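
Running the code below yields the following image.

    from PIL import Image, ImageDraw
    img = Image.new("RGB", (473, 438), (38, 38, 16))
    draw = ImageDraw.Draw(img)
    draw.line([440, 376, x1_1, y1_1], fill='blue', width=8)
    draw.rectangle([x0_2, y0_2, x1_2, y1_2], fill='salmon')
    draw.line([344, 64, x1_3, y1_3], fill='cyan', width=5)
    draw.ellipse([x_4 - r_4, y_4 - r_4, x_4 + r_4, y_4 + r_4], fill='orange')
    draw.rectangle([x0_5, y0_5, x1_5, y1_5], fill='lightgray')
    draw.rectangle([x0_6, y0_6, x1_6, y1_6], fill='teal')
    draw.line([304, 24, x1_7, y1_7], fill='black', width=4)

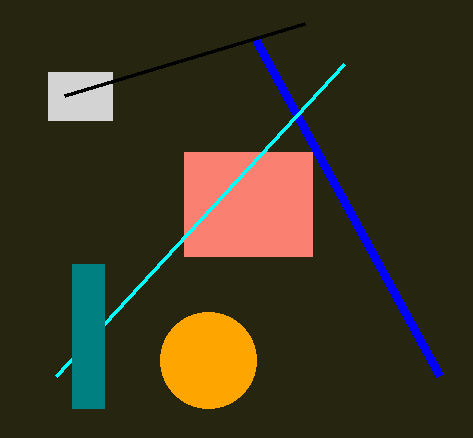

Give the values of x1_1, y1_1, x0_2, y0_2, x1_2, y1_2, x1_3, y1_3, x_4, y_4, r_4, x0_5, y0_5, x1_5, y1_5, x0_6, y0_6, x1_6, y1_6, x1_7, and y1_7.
x1_1 = 256
y1_1 = 40
x0_2 = 184
y0_2 = 152
x1_2 = 312
y1_2 = 256
x1_3 = 56
y1_3 = 376
x_4 = 208
y_4 = 360
r_4 = 48
x0_5 = 48
y0_5 = 72
x1_5 = 112
y1_5 = 120
x0_6 = 72
y0_6 = 264
x1_6 = 104
y1_6 = 408
x1_7 = 64
y1_7 = 96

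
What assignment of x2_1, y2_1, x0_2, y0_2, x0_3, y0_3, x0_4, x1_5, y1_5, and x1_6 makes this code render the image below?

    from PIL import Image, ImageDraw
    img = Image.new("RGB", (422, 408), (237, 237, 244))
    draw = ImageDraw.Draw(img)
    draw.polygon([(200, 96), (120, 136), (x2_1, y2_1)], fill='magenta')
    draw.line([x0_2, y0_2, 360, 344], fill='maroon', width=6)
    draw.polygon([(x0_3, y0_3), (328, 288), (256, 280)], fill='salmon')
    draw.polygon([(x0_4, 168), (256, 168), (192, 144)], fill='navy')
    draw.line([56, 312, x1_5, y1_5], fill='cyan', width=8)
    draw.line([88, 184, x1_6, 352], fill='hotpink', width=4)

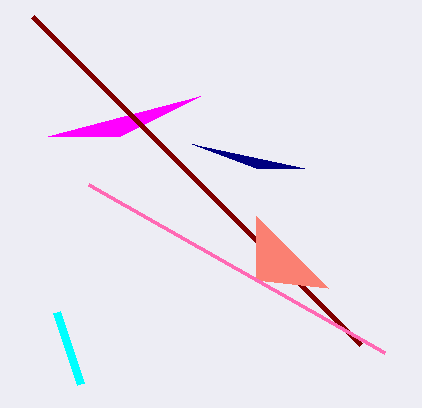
x2_1 = 48
y2_1 = 136
x0_2 = 32
y0_2 = 16
x0_3 = 256
y0_3 = 216
x0_4 = 304
x1_5 = 80
y1_5 = 384
x1_6 = 384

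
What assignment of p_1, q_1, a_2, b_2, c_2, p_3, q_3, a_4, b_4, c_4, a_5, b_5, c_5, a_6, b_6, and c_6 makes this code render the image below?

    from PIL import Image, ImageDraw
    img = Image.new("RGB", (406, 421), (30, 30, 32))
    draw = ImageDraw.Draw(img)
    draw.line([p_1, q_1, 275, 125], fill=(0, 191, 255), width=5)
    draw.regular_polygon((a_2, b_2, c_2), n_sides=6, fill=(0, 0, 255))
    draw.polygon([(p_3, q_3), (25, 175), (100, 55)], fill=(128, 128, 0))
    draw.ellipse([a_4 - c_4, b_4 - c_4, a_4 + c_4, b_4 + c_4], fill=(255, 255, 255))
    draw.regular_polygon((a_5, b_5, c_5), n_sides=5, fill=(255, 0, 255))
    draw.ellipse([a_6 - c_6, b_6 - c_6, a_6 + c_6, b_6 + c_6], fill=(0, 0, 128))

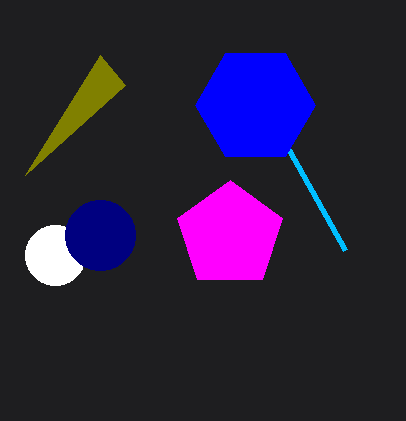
p_1 = 345, q_1 = 250, a_2 = 255, b_2 = 105, c_2 = 60, p_3 = 125, q_3 = 85, a_4 = 55, b_4 = 255, c_4 = 30, a_5 = 230, b_5 = 235, c_5 = 55, a_6 = 100, b_6 = 235, c_6 = 35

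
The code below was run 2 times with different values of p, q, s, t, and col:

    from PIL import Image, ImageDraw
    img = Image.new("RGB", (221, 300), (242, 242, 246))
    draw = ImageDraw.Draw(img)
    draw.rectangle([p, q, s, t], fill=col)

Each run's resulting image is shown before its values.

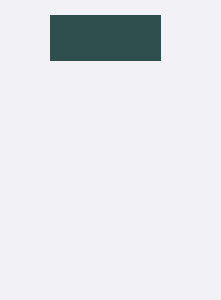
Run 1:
p = 50, q = 15, s = 160, t = 60, col = 'darkslategray'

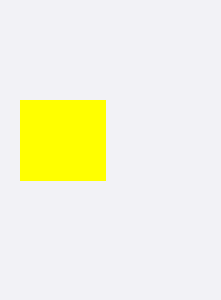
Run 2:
p = 20
q = 100
s = 105
t = 180
col = 'yellow'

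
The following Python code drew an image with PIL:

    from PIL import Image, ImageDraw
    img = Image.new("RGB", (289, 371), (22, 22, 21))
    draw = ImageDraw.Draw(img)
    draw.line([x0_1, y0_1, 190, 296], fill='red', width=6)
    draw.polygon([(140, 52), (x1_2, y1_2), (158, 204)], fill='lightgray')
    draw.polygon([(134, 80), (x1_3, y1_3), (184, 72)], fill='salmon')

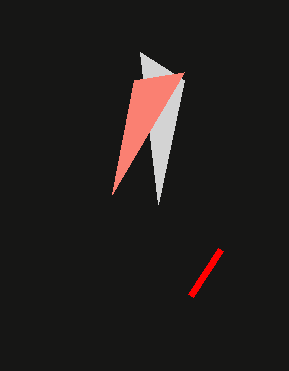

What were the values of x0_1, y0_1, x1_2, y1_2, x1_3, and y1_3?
x0_1 = 220; y0_1 = 250; x1_2 = 184; y1_2 = 80; x1_3 = 112; y1_3 = 194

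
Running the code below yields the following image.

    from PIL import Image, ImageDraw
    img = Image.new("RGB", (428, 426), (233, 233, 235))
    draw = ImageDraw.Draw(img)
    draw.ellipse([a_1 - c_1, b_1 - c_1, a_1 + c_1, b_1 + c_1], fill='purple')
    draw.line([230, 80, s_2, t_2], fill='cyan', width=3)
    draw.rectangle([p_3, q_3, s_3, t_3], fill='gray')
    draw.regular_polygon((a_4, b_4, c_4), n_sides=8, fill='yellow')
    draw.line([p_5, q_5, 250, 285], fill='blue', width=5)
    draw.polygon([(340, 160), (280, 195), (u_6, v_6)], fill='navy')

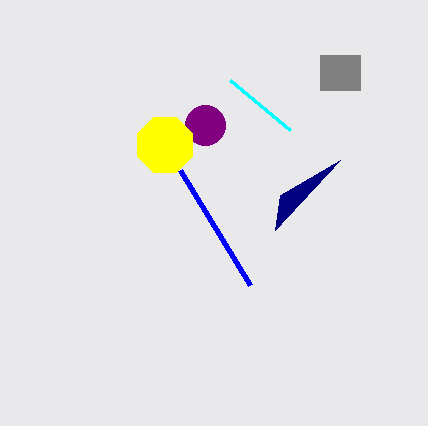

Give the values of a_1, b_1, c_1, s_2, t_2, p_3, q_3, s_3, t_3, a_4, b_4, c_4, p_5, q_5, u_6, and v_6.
a_1 = 205; b_1 = 125; c_1 = 20; s_2 = 290; t_2 = 130; p_3 = 320; q_3 = 55; s_3 = 360; t_3 = 90; a_4 = 165; b_4 = 145; c_4 = 30; p_5 = 180; q_5 = 170; u_6 = 275; v_6 = 230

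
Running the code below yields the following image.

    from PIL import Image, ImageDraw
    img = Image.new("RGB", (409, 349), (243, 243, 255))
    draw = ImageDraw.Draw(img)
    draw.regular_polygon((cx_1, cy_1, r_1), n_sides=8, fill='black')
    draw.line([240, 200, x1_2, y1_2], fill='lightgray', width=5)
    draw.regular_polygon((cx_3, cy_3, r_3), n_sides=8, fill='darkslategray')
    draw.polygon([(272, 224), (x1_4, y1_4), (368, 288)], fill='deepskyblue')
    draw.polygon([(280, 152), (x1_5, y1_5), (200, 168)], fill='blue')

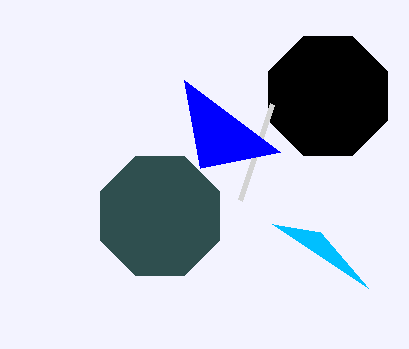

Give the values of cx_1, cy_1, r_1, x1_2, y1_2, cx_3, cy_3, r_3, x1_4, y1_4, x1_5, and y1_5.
cx_1 = 328; cy_1 = 96; r_1 = 64; x1_2 = 272; y1_2 = 104; cx_3 = 160; cy_3 = 216; r_3 = 64; x1_4 = 320; y1_4 = 232; x1_5 = 184; y1_5 = 80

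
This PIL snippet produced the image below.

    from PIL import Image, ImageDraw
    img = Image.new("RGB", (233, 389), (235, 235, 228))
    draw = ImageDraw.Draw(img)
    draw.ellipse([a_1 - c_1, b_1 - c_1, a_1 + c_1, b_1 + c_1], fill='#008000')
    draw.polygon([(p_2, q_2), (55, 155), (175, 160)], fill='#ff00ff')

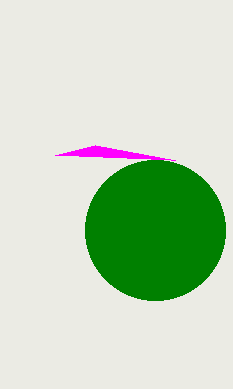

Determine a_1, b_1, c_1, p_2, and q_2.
a_1 = 155; b_1 = 230; c_1 = 70; p_2 = 95; q_2 = 145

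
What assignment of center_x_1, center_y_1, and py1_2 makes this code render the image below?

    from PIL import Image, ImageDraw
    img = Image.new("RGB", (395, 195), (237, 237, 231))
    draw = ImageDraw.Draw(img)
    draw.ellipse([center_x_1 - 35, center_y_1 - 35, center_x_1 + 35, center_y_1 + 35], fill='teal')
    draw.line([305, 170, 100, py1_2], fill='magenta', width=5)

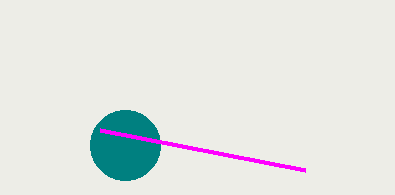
center_x_1 = 125; center_y_1 = 145; py1_2 = 130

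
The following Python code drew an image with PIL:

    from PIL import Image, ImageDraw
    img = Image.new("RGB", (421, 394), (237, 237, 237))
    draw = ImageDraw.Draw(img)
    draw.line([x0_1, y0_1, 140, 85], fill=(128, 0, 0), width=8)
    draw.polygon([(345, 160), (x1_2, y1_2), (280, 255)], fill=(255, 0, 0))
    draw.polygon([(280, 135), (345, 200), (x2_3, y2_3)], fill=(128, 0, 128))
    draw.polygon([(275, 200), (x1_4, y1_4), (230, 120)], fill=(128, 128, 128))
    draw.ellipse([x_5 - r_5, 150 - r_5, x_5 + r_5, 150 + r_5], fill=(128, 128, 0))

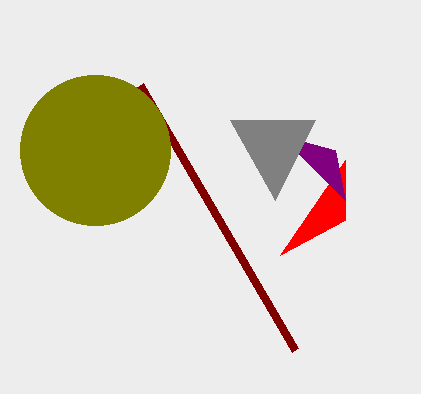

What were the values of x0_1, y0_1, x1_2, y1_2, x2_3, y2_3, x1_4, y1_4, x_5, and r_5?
x0_1 = 295, y0_1 = 350, x1_2 = 345, y1_2 = 220, x2_3 = 335, y2_3 = 150, x1_4 = 315, y1_4 = 120, x_5 = 95, r_5 = 75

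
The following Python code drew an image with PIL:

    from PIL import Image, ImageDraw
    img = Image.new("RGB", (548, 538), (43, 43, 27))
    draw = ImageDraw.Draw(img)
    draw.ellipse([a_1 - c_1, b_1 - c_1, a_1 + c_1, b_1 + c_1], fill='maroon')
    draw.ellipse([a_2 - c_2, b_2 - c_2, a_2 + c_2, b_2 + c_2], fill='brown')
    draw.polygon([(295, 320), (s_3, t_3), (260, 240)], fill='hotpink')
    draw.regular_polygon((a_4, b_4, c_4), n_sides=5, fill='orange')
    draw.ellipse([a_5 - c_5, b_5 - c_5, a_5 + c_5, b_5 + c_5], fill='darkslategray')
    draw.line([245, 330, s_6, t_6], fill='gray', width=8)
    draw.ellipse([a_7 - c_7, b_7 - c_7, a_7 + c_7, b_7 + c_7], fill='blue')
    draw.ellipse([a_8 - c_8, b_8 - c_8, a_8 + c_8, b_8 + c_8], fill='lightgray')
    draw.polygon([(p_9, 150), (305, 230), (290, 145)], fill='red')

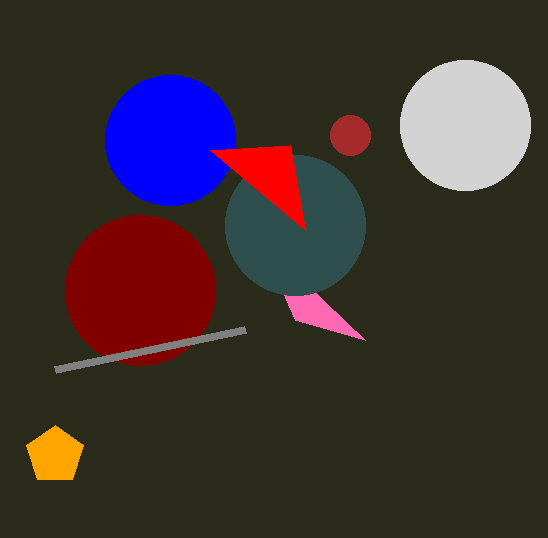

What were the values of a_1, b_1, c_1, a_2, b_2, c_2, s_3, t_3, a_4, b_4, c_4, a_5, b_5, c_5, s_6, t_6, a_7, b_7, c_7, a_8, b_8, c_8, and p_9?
a_1 = 140, b_1 = 290, c_1 = 75, a_2 = 350, b_2 = 135, c_2 = 20, s_3 = 365, t_3 = 340, a_4 = 55, b_4 = 455, c_4 = 30, a_5 = 295, b_5 = 225, c_5 = 70, s_6 = 55, t_6 = 370, a_7 = 170, b_7 = 140, c_7 = 65, a_8 = 465, b_8 = 125, c_8 = 65, p_9 = 210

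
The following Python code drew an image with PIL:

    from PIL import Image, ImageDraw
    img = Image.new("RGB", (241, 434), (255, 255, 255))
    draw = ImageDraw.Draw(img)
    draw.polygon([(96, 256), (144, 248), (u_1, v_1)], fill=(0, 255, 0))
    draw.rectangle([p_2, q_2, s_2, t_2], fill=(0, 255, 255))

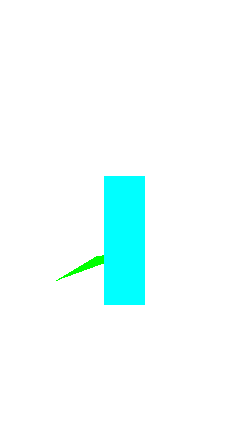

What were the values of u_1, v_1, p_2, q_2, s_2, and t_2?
u_1 = 56
v_1 = 280
p_2 = 104
q_2 = 176
s_2 = 144
t_2 = 304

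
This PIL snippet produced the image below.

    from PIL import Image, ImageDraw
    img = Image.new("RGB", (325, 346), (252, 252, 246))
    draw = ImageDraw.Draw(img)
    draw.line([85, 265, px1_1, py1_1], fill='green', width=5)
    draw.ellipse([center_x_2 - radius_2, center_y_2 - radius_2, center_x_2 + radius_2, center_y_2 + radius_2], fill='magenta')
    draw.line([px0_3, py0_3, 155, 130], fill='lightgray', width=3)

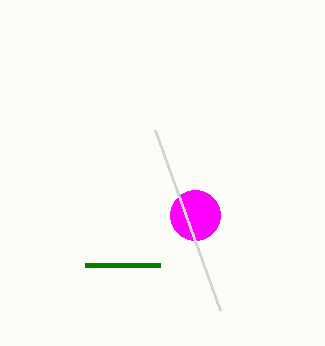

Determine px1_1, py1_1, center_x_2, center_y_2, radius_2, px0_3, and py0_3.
px1_1 = 160
py1_1 = 265
center_x_2 = 195
center_y_2 = 215
radius_2 = 25
px0_3 = 220
py0_3 = 310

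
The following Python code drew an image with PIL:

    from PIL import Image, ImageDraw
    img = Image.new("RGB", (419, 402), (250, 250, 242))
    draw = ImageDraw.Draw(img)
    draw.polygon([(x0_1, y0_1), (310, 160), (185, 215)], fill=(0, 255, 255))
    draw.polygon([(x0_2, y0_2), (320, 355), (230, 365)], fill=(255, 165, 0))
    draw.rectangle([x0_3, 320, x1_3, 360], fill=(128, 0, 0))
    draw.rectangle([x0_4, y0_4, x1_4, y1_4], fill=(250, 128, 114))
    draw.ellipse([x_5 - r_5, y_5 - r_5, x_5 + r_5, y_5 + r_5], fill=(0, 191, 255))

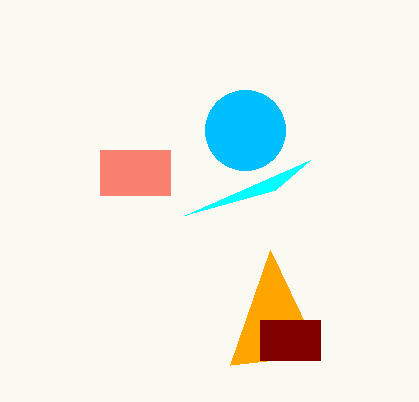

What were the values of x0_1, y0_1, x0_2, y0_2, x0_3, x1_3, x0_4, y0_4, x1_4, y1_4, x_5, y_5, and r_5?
x0_1 = 275
y0_1 = 190
x0_2 = 270
y0_2 = 250
x0_3 = 260
x1_3 = 320
x0_4 = 100
y0_4 = 150
x1_4 = 170
y1_4 = 195
x_5 = 245
y_5 = 130
r_5 = 40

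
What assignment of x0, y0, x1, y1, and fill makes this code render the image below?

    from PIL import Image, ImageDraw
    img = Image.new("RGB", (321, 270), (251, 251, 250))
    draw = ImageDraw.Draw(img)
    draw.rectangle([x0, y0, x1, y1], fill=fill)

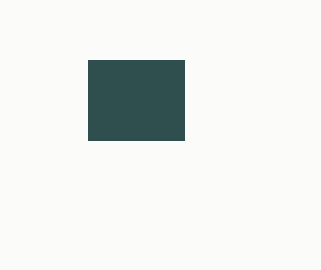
x0 = 88, y0 = 60, x1 = 184, y1 = 140, fill = 'darkslategray'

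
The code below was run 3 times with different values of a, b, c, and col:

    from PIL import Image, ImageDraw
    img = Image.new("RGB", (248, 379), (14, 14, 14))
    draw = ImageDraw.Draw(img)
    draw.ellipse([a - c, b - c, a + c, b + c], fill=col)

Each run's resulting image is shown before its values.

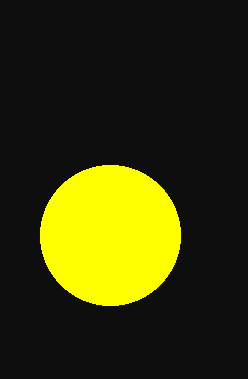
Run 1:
a = 110
b = 235
c = 70
col = 'yellow'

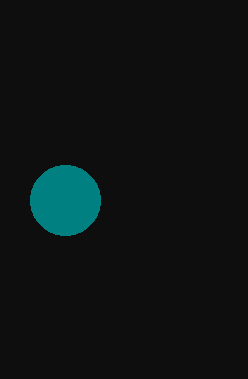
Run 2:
a = 65
b = 200
c = 35
col = 'teal'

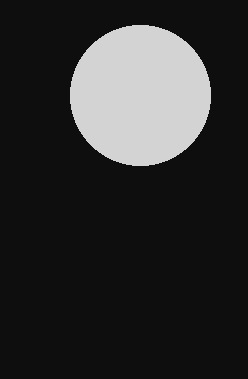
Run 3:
a = 140; b = 95; c = 70; col = 'lightgray'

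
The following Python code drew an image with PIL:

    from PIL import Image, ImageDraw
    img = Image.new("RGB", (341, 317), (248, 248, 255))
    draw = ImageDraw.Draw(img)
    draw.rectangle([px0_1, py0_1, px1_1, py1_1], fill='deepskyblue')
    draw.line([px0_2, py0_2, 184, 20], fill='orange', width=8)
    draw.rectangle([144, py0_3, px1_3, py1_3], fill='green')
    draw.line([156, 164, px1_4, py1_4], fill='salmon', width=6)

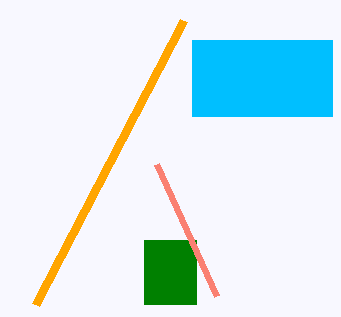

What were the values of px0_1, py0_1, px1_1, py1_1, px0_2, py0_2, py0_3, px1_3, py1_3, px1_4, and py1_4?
px0_1 = 192, py0_1 = 40, px1_1 = 332, py1_1 = 116, px0_2 = 36, py0_2 = 304, py0_3 = 240, px1_3 = 196, py1_3 = 304, px1_4 = 216, py1_4 = 296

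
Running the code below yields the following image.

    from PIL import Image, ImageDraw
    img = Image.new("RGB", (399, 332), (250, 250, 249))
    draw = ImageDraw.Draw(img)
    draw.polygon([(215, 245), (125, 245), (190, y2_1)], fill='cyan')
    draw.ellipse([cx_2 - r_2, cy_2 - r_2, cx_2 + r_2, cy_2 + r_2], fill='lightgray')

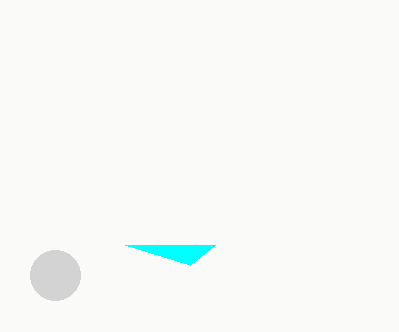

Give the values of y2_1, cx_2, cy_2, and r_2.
y2_1 = 265; cx_2 = 55; cy_2 = 275; r_2 = 25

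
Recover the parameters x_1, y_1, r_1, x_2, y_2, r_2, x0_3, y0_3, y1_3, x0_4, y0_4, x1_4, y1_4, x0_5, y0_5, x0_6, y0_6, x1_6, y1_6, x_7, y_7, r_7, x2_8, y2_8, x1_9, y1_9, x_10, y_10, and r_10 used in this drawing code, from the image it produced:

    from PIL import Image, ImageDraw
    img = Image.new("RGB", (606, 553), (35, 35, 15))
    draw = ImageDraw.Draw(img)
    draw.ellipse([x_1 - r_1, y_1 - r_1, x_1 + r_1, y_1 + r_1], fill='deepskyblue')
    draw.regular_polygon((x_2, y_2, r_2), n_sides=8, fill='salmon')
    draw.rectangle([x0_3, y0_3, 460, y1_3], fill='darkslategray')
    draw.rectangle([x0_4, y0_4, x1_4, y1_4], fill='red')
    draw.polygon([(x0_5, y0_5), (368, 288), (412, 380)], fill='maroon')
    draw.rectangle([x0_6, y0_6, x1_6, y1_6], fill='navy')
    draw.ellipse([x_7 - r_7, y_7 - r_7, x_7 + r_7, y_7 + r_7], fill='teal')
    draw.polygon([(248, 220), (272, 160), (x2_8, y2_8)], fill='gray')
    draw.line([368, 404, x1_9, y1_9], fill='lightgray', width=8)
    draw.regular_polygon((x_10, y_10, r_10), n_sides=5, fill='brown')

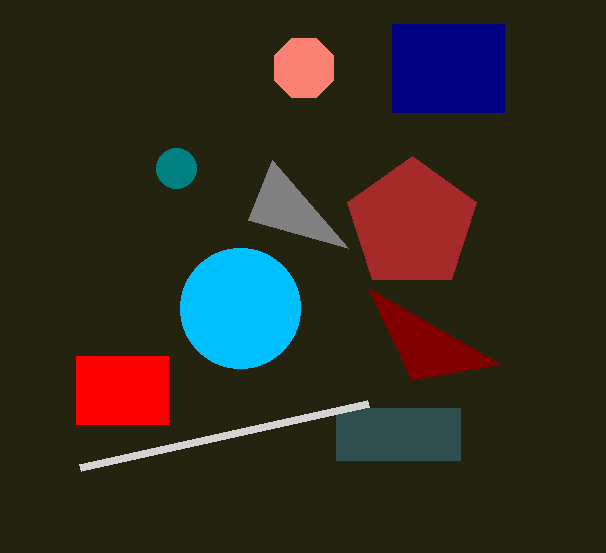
x_1 = 240
y_1 = 308
r_1 = 60
x_2 = 304
y_2 = 68
r_2 = 32
x0_3 = 336
y0_3 = 408
y1_3 = 460
x0_4 = 76
y0_4 = 356
x1_4 = 168
y1_4 = 424
x0_5 = 500
y0_5 = 364
x0_6 = 392
y0_6 = 24
x1_6 = 504
y1_6 = 112
x_7 = 176
y_7 = 168
r_7 = 20
x2_8 = 348
y2_8 = 248
x1_9 = 80
y1_9 = 468
x_10 = 412
y_10 = 224
r_10 = 68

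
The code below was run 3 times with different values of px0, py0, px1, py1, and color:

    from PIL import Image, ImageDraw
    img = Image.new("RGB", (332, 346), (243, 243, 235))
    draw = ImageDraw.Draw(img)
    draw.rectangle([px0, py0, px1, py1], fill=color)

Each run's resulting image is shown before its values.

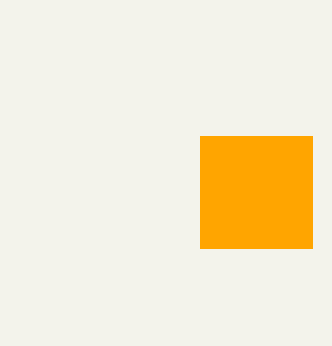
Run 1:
px0 = 200; py0 = 136; px1 = 312; py1 = 248; color = 'orange'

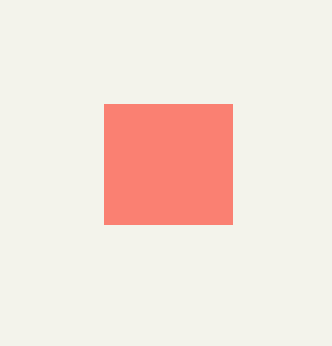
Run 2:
px0 = 104; py0 = 104; px1 = 232; py1 = 224; color = 'salmon'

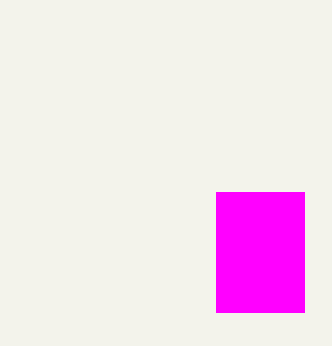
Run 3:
px0 = 216
py0 = 192
px1 = 304
py1 = 312
color = 'magenta'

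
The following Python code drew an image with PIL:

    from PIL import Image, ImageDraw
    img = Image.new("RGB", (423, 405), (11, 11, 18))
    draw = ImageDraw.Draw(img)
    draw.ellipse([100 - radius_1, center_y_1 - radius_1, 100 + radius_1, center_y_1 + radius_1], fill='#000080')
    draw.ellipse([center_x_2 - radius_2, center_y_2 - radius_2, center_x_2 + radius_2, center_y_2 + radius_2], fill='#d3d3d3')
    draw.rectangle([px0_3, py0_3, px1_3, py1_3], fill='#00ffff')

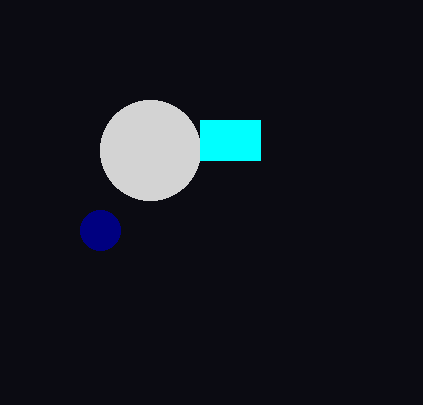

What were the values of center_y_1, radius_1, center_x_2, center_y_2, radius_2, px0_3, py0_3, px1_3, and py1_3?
center_y_1 = 230, radius_1 = 20, center_x_2 = 150, center_y_2 = 150, radius_2 = 50, px0_3 = 200, py0_3 = 120, px1_3 = 260, py1_3 = 160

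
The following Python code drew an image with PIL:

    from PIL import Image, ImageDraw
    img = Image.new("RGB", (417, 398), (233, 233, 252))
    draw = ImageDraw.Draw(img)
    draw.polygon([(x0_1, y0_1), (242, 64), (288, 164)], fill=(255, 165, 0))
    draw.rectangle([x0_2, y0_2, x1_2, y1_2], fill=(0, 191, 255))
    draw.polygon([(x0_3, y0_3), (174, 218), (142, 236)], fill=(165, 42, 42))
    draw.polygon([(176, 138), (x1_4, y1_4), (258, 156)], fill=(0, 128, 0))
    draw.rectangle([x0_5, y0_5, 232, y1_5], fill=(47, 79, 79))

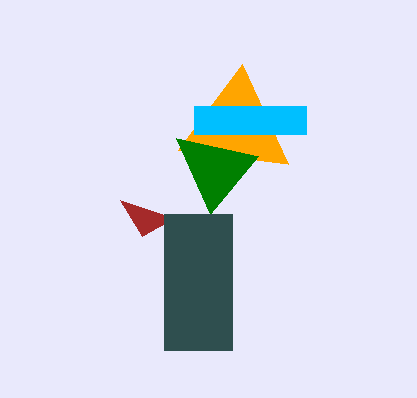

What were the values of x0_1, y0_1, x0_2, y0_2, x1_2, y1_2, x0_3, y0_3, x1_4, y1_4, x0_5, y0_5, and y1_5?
x0_1 = 178, y0_1 = 150, x0_2 = 194, y0_2 = 106, x1_2 = 306, y1_2 = 134, x0_3 = 120, y0_3 = 200, x1_4 = 210, y1_4 = 214, x0_5 = 164, y0_5 = 214, y1_5 = 350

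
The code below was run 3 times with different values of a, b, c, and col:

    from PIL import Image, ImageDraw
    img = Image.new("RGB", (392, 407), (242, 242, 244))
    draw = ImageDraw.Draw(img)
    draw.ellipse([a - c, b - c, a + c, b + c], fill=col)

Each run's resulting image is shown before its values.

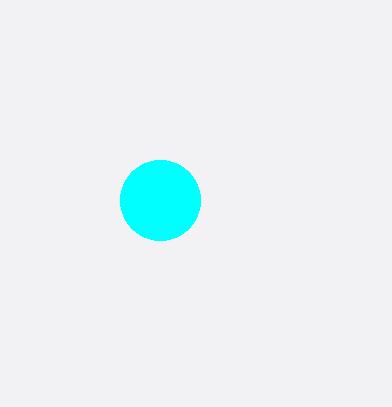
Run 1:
a = 160
b = 200
c = 40
col = 'cyan'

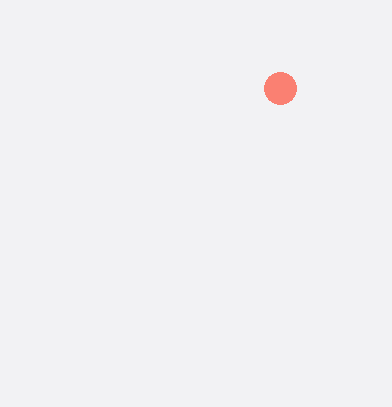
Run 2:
a = 280
b = 88
c = 16
col = 'salmon'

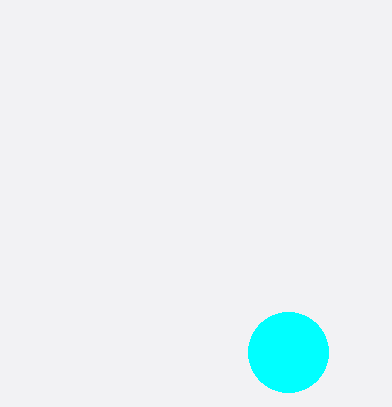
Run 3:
a = 288; b = 352; c = 40; col = 'cyan'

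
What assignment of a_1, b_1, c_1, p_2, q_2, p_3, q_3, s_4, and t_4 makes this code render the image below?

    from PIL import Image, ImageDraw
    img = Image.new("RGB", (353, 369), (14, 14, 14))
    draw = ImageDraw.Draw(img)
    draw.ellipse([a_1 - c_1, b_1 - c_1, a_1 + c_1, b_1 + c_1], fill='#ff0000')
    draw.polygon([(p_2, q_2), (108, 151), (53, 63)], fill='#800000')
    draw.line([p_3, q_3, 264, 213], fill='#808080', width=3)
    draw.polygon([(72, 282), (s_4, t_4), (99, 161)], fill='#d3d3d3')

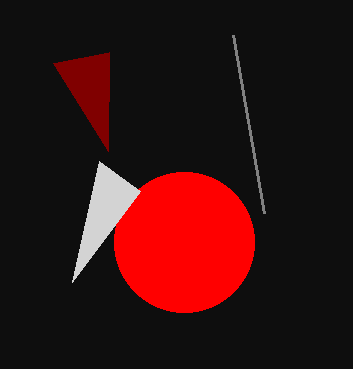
a_1 = 184
b_1 = 242
c_1 = 70
p_2 = 109
q_2 = 52
p_3 = 233
q_3 = 35
s_4 = 140
t_4 = 191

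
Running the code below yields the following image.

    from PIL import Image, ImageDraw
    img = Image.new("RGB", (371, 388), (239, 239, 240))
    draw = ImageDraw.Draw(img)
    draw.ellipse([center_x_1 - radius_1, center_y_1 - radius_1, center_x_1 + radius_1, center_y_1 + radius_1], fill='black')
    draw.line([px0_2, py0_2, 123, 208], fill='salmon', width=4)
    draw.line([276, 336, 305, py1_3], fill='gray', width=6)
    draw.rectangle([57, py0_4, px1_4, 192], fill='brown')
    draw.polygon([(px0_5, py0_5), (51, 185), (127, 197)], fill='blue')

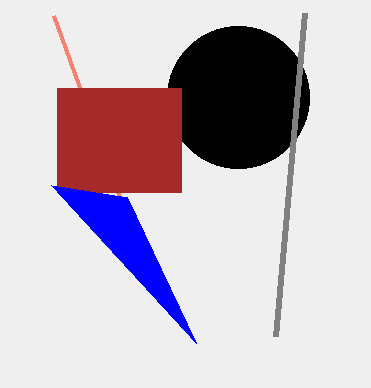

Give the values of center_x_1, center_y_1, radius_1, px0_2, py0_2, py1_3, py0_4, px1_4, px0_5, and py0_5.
center_x_1 = 238, center_y_1 = 97, radius_1 = 71, px0_2 = 53, py0_2 = 15, py1_3 = 13, py0_4 = 88, px1_4 = 181, px0_5 = 196, py0_5 = 343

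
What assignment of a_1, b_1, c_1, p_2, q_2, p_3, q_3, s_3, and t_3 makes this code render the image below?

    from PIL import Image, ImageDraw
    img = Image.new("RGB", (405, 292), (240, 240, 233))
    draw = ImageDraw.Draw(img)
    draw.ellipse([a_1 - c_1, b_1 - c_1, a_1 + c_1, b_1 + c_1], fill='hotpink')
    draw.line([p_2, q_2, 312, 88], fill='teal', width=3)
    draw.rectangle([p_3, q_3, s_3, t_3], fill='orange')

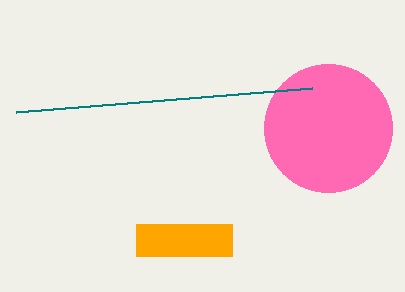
a_1 = 328
b_1 = 128
c_1 = 64
p_2 = 16
q_2 = 112
p_3 = 136
q_3 = 224
s_3 = 232
t_3 = 256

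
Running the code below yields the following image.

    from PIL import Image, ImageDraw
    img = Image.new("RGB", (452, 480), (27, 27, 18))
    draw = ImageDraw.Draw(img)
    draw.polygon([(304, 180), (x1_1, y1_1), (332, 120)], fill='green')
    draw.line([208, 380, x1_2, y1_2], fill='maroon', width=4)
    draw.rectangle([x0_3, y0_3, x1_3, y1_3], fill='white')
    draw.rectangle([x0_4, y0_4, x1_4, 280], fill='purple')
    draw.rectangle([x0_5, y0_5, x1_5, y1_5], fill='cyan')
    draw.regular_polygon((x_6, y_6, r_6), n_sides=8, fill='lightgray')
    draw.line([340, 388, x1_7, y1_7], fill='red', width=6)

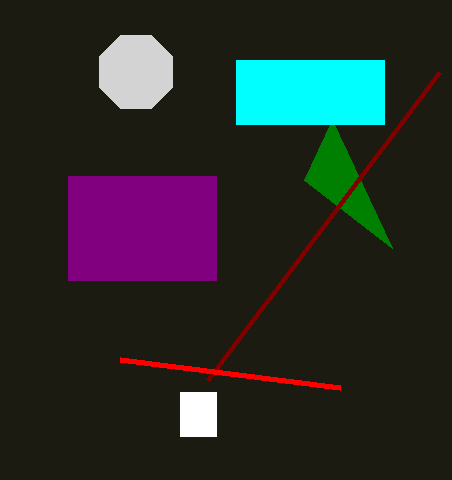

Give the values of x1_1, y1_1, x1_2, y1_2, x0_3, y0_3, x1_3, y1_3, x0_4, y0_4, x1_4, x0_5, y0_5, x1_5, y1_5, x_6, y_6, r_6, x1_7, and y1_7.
x1_1 = 392
y1_1 = 248
x1_2 = 440
y1_2 = 72
x0_3 = 180
y0_3 = 392
x1_3 = 216
y1_3 = 436
x0_4 = 68
y0_4 = 176
x1_4 = 216
x0_5 = 236
y0_5 = 60
x1_5 = 384
y1_5 = 124
x_6 = 136
y_6 = 72
r_6 = 40
x1_7 = 120
y1_7 = 360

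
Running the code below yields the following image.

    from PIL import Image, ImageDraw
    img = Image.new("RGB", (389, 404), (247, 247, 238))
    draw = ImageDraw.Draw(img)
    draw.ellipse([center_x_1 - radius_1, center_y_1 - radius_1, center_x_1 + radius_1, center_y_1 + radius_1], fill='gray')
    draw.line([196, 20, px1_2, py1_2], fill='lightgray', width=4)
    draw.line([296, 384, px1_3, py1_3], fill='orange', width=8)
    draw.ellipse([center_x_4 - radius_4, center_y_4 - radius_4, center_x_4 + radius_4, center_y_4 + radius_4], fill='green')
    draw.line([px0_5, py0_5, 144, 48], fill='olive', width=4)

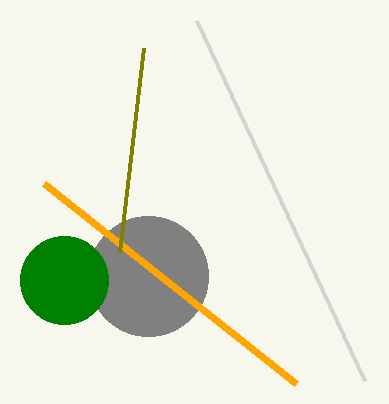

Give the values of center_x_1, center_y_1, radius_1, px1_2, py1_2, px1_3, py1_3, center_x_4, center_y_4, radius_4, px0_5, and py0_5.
center_x_1 = 148; center_y_1 = 276; radius_1 = 60; px1_2 = 364; py1_2 = 380; px1_3 = 44; py1_3 = 184; center_x_4 = 64; center_y_4 = 280; radius_4 = 44; px0_5 = 120; py0_5 = 252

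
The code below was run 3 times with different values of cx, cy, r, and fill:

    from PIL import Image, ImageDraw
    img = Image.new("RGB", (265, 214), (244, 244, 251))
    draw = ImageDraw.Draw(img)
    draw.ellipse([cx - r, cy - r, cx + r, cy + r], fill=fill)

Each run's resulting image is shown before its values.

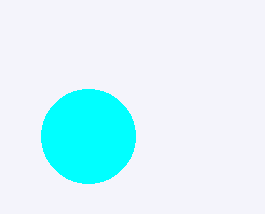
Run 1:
cx = 88
cy = 136
r = 47
fill = 'cyan'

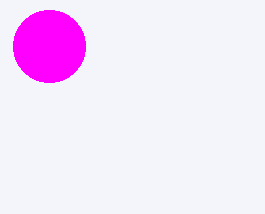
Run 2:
cx = 49, cy = 46, r = 36, fill = 'magenta'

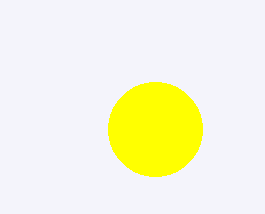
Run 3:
cx = 155, cy = 129, r = 47, fill = 'yellow'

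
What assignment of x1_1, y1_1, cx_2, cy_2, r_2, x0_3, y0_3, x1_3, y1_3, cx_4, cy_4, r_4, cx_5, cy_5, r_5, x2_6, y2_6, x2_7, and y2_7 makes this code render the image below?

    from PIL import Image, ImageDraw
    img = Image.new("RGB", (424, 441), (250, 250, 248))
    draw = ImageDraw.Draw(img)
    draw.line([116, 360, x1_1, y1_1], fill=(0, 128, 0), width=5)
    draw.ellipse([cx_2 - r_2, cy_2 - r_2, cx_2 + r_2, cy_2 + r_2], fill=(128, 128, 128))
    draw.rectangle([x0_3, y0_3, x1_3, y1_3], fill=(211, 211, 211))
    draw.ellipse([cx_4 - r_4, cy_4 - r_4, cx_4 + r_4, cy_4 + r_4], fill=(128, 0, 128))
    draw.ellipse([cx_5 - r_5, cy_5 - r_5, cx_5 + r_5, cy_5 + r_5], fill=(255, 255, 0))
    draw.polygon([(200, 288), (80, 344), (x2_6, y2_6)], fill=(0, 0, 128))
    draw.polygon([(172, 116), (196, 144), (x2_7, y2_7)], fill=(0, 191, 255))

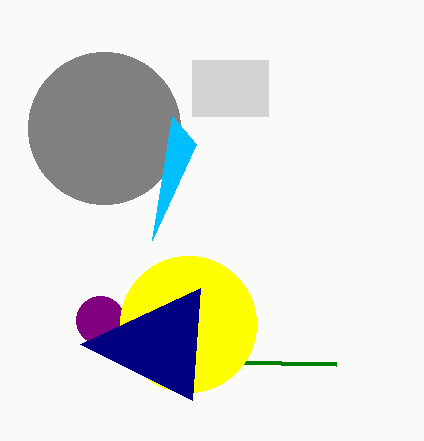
x1_1 = 336; y1_1 = 364; cx_2 = 104; cy_2 = 128; r_2 = 76; x0_3 = 192; y0_3 = 60; x1_3 = 268; y1_3 = 116; cx_4 = 100; cy_4 = 320; r_4 = 24; cx_5 = 188; cy_5 = 324; r_5 = 68; x2_6 = 192; y2_6 = 400; x2_7 = 152; y2_7 = 240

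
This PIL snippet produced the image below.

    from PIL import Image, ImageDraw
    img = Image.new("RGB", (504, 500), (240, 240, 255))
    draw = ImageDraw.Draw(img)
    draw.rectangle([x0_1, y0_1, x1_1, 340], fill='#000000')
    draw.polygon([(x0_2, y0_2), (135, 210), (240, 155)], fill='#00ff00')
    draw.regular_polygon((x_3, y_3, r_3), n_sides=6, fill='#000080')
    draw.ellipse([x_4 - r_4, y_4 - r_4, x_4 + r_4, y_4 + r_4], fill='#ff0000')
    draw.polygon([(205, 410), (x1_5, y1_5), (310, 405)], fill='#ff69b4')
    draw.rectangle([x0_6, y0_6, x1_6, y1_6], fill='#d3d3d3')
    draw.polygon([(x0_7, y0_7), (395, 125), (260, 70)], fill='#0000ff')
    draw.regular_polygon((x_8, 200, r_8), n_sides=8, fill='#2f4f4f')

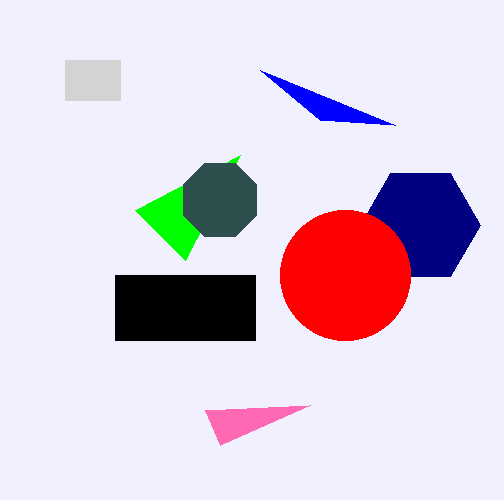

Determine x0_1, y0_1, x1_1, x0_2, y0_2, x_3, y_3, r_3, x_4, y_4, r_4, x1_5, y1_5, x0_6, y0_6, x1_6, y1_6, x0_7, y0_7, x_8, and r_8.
x0_1 = 115; y0_1 = 275; x1_1 = 255; x0_2 = 185; y0_2 = 260; x_3 = 420; y_3 = 225; r_3 = 60; x_4 = 345; y_4 = 275; r_4 = 65; x1_5 = 220; y1_5 = 445; x0_6 = 65; y0_6 = 60; x1_6 = 120; y1_6 = 100; x0_7 = 320; y0_7 = 120; x_8 = 220; r_8 = 40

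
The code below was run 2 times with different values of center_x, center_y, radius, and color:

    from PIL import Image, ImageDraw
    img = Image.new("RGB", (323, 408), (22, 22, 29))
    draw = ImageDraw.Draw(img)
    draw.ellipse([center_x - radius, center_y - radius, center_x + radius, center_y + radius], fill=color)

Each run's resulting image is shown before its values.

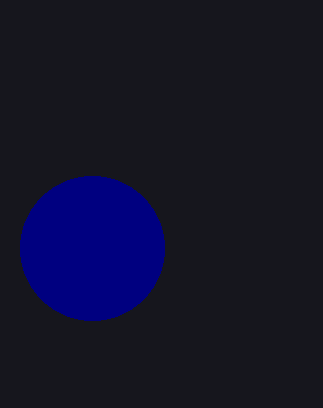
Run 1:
center_x = 92; center_y = 248; radius = 72; color = 'navy'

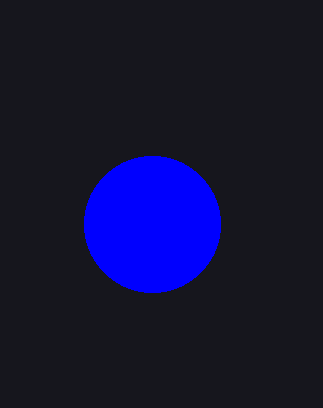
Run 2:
center_x = 152, center_y = 224, radius = 68, color = 'blue'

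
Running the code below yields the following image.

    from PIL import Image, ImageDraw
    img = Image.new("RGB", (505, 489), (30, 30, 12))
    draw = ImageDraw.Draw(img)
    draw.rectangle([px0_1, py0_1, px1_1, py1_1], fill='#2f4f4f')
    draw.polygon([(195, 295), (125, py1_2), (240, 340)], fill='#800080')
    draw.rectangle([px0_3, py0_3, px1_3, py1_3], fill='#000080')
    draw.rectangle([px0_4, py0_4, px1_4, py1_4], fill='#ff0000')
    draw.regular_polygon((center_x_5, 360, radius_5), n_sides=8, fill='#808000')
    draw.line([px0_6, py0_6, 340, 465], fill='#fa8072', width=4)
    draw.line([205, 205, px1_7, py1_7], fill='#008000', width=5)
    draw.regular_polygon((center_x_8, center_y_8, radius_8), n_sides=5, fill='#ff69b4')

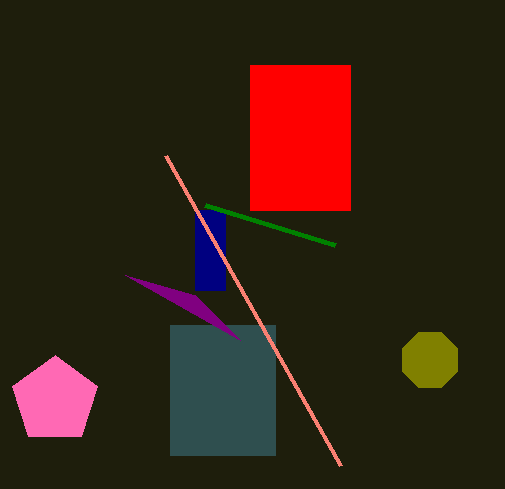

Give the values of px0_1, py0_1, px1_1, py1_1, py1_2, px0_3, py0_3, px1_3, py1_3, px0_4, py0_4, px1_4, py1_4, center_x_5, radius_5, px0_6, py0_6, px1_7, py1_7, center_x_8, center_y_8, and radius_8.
px0_1 = 170, py0_1 = 325, px1_1 = 275, py1_1 = 455, py1_2 = 275, px0_3 = 195, py0_3 = 210, px1_3 = 225, py1_3 = 290, px0_4 = 250, py0_4 = 65, px1_4 = 350, py1_4 = 210, center_x_5 = 430, radius_5 = 30, px0_6 = 165, py0_6 = 155, px1_7 = 335, py1_7 = 245, center_x_8 = 55, center_y_8 = 400, radius_8 = 45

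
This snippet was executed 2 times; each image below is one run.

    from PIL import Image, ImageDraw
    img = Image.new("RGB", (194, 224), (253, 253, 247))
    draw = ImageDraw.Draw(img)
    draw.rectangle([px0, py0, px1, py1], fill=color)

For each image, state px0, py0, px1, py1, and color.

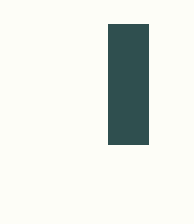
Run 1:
px0 = 108
py0 = 24
px1 = 148
py1 = 144
color = 'darkslategray'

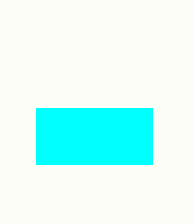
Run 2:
px0 = 36; py0 = 108; px1 = 152; py1 = 164; color = 'cyan'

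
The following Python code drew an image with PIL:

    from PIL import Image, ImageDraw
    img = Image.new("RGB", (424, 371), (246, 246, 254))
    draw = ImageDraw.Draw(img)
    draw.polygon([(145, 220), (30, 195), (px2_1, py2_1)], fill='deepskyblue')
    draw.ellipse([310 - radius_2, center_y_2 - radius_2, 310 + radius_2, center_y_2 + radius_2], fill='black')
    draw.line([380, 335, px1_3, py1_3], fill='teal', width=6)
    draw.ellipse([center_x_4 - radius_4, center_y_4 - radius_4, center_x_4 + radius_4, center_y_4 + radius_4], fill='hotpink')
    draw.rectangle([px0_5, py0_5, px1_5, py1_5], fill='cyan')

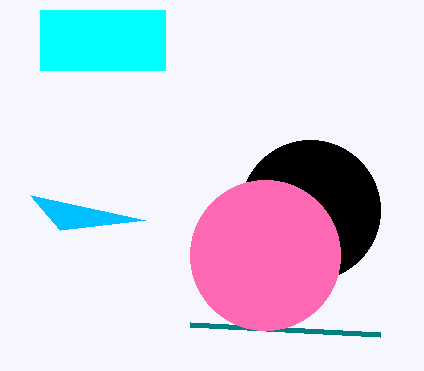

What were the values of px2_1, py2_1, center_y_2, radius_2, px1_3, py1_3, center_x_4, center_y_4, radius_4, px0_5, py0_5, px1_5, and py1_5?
px2_1 = 60
py2_1 = 230
center_y_2 = 210
radius_2 = 70
px1_3 = 190
py1_3 = 325
center_x_4 = 265
center_y_4 = 255
radius_4 = 75
px0_5 = 40
py0_5 = 10
px1_5 = 165
py1_5 = 70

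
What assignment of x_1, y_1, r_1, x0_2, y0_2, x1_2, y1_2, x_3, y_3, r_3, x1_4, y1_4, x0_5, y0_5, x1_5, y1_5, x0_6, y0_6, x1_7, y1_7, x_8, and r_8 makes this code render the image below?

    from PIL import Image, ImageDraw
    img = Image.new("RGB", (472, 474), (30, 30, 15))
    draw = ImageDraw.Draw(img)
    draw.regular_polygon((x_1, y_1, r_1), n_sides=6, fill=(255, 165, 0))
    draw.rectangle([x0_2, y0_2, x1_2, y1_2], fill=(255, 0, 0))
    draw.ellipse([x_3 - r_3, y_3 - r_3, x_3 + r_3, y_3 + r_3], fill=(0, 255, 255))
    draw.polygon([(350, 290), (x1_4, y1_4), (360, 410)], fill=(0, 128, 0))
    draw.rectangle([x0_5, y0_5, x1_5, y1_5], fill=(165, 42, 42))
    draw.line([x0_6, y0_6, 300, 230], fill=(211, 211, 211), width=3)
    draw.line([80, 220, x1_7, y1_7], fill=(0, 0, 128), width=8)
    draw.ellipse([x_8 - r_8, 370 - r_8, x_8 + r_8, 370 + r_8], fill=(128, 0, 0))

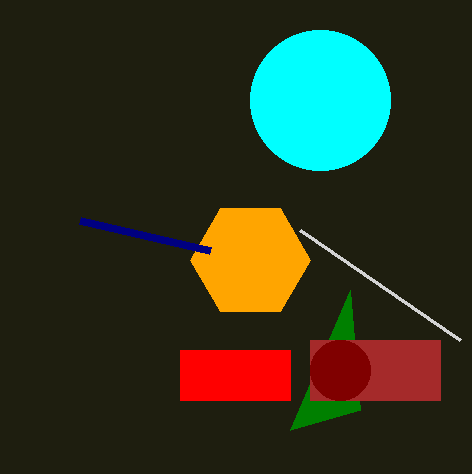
x_1 = 250, y_1 = 260, r_1 = 60, x0_2 = 180, y0_2 = 350, x1_2 = 290, y1_2 = 400, x_3 = 320, y_3 = 100, r_3 = 70, x1_4 = 290, y1_4 = 430, x0_5 = 310, y0_5 = 340, x1_5 = 440, y1_5 = 400, x0_6 = 460, y0_6 = 340, x1_7 = 210, y1_7 = 250, x_8 = 340, r_8 = 30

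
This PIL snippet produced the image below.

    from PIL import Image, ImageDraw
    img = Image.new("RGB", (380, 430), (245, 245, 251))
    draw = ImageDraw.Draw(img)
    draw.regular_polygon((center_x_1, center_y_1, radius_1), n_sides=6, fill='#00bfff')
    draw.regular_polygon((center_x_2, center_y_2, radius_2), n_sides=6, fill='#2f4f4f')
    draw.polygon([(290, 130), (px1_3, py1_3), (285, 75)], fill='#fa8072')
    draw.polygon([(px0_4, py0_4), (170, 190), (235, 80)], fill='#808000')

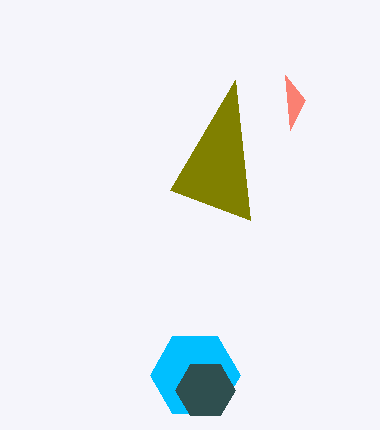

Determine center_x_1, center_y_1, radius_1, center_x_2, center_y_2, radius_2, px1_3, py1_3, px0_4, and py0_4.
center_x_1 = 195, center_y_1 = 375, radius_1 = 45, center_x_2 = 205, center_y_2 = 390, radius_2 = 30, px1_3 = 305, py1_3 = 100, px0_4 = 250, py0_4 = 220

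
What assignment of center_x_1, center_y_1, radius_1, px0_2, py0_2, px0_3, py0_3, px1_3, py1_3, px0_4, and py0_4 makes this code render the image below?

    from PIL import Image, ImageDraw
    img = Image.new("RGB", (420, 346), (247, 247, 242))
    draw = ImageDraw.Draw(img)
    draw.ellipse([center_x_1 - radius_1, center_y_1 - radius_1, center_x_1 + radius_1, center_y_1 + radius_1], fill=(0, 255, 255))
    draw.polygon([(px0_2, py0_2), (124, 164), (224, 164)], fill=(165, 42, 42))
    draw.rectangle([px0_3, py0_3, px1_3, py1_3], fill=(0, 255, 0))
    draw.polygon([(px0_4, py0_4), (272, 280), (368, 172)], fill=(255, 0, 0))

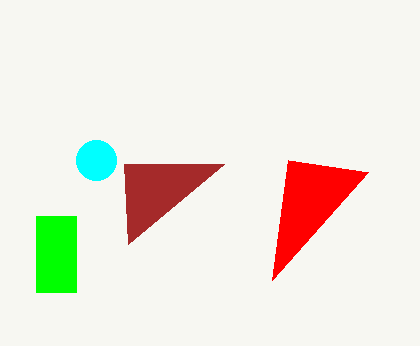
center_x_1 = 96
center_y_1 = 160
radius_1 = 20
px0_2 = 128
py0_2 = 244
px0_3 = 36
py0_3 = 216
px1_3 = 76
py1_3 = 292
px0_4 = 288
py0_4 = 160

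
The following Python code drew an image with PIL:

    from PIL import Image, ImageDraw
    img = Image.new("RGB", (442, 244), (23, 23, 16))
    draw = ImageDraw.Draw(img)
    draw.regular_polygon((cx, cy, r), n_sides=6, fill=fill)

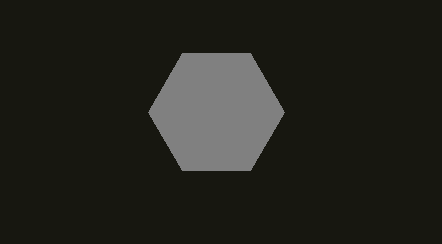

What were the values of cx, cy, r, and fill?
cx = 216; cy = 112; r = 68; fill = 'gray'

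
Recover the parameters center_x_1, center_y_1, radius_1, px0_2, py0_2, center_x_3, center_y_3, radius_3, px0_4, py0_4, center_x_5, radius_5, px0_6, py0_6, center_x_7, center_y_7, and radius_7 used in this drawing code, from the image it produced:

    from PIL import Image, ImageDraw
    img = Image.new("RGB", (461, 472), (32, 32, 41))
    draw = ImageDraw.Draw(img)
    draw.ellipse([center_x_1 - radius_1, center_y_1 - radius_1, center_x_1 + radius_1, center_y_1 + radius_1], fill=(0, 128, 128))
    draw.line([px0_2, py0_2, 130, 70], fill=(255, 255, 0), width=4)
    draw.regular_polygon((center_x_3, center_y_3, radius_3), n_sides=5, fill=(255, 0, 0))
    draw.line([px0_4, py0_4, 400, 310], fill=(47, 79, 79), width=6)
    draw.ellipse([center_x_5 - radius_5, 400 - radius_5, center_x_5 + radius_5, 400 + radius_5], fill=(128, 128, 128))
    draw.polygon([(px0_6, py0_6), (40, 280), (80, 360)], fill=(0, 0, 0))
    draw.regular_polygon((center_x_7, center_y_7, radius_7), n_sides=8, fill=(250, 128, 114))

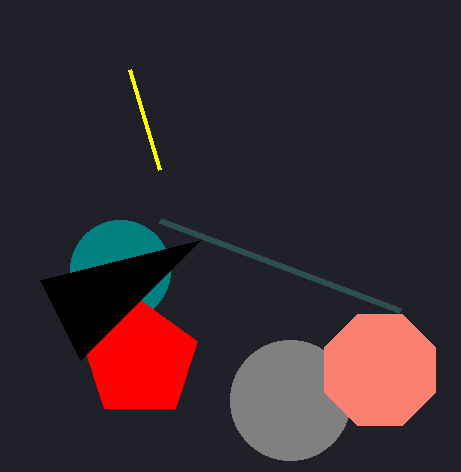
center_x_1 = 120; center_y_1 = 270; radius_1 = 50; px0_2 = 160; py0_2 = 170; center_x_3 = 140; center_y_3 = 360; radius_3 = 60; px0_4 = 160; py0_4 = 220; center_x_5 = 290; radius_5 = 60; px0_6 = 200; py0_6 = 240; center_x_7 = 380; center_y_7 = 370; radius_7 = 60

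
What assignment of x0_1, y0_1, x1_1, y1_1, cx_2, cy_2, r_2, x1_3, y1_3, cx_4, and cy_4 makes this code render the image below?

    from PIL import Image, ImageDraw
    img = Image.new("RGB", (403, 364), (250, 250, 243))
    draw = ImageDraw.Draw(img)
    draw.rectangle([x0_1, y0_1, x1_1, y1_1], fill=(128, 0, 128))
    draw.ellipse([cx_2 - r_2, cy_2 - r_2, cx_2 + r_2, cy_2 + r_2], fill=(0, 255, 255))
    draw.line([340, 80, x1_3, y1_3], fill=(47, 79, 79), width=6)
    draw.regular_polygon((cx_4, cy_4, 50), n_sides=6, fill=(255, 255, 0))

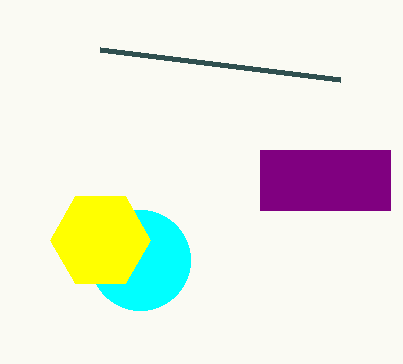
x0_1 = 260
y0_1 = 150
x1_1 = 390
y1_1 = 210
cx_2 = 140
cy_2 = 260
r_2 = 50
x1_3 = 100
y1_3 = 50
cx_4 = 100
cy_4 = 240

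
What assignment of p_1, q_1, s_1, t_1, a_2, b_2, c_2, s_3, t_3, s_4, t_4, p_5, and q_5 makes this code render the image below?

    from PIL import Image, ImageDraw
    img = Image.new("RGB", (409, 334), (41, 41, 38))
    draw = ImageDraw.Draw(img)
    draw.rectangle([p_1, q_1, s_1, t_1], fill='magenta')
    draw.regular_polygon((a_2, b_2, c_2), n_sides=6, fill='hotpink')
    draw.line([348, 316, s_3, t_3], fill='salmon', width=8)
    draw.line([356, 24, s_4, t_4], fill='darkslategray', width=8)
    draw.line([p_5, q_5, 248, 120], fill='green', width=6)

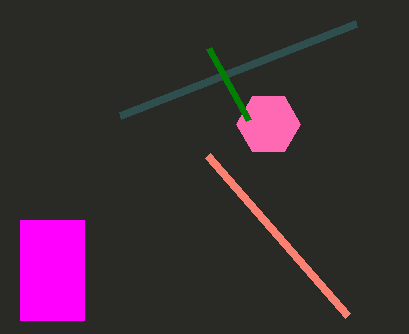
p_1 = 20; q_1 = 220; s_1 = 84; t_1 = 320; a_2 = 268; b_2 = 124; c_2 = 32; s_3 = 208; t_3 = 156; s_4 = 120; t_4 = 116; p_5 = 208; q_5 = 48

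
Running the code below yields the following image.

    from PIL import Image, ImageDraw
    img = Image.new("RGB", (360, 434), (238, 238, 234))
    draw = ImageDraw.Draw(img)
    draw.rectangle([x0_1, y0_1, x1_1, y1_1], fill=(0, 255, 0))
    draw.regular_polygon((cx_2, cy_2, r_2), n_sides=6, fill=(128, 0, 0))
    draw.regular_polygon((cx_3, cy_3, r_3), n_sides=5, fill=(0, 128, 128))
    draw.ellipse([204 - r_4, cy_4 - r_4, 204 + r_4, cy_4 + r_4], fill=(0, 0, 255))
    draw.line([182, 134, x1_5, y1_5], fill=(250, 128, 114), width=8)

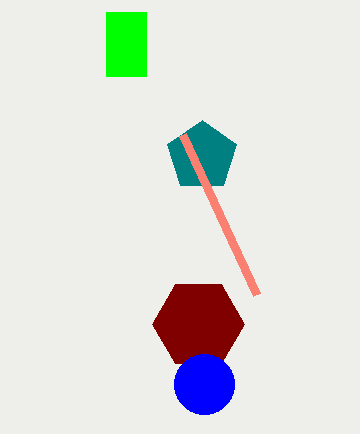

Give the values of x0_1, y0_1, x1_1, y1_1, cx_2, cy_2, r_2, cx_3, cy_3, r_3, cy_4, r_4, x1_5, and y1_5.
x0_1 = 106; y0_1 = 12; x1_1 = 146; y1_1 = 76; cx_2 = 198; cy_2 = 324; r_2 = 46; cx_3 = 202; cy_3 = 156; r_3 = 36; cy_4 = 384; r_4 = 30; x1_5 = 256; y1_5 = 294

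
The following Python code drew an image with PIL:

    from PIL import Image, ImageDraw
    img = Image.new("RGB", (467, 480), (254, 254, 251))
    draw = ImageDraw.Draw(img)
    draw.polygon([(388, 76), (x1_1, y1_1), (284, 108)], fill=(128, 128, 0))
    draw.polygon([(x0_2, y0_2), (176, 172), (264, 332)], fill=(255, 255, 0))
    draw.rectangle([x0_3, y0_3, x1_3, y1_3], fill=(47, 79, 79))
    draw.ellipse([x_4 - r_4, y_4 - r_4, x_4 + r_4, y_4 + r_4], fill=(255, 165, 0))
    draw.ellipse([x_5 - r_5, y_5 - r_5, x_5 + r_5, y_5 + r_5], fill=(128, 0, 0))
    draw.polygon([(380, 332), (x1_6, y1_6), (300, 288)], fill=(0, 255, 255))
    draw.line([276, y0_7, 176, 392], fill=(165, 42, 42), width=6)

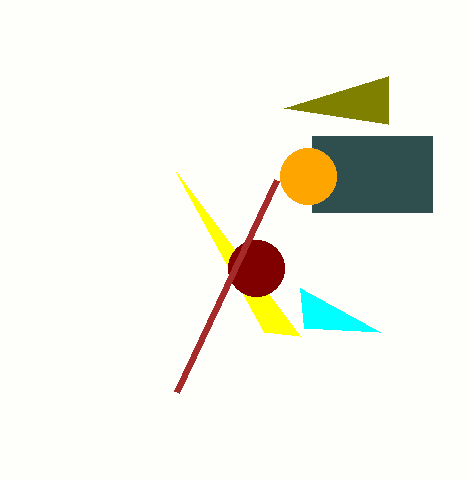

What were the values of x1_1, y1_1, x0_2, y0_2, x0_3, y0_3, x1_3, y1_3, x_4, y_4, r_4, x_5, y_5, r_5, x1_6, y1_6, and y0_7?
x1_1 = 388, y1_1 = 124, x0_2 = 300, y0_2 = 336, x0_3 = 312, y0_3 = 136, x1_3 = 432, y1_3 = 212, x_4 = 308, y_4 = 176, r_4 = 28, x_5 = 256, y_5 = 268, r_5 = 28, x1_6 = 304, y1_6 = 328, y0_7 = 180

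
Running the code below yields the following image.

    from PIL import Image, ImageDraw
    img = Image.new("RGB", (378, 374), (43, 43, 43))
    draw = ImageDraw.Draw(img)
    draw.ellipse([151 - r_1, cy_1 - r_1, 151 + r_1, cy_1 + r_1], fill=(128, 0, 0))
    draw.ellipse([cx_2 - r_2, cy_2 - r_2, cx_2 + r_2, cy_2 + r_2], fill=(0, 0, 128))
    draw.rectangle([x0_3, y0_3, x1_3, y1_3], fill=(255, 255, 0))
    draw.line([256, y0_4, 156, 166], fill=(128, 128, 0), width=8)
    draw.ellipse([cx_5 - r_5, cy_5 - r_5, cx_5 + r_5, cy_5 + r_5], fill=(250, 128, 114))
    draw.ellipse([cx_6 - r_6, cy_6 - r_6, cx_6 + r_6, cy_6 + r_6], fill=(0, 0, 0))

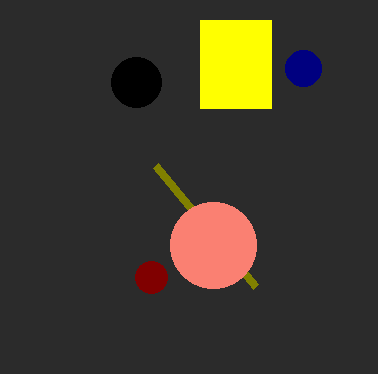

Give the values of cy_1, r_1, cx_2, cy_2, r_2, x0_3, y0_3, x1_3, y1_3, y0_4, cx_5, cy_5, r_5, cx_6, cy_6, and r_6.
cy_1 = 277
r_1 = 16
cx_2 = 303
cy_2 = 68
r_2 = 18
x0_3 = 200
y0_3 = 20
x1_3 = 271
y1_3 = 108
y0_4 = 287
cx_5 = 213
cy_5 = 245
r_5 = 43
cx_6 = 136
cy_6 = 82
r_6 = 25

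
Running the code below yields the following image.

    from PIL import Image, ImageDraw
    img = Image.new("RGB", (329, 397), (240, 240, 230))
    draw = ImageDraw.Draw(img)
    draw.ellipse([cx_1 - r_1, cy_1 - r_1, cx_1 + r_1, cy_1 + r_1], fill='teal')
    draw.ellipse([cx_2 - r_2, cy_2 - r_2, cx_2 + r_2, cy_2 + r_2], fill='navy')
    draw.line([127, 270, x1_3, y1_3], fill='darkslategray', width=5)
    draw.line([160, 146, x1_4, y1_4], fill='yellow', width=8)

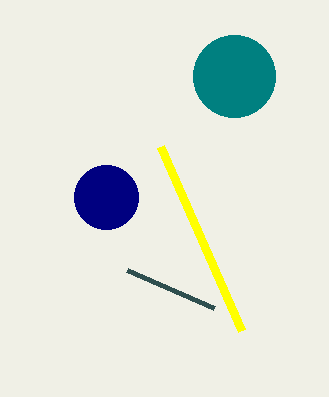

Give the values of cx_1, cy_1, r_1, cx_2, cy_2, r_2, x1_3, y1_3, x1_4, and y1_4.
cx_1 = 234, cy_1 = 76, r_1 = 41, cx_2 = 106, cy_2 = 197, r_2 = 32, x1_3 = 214, y1_3 = 308, x1_4 = 241, y1_4 = 330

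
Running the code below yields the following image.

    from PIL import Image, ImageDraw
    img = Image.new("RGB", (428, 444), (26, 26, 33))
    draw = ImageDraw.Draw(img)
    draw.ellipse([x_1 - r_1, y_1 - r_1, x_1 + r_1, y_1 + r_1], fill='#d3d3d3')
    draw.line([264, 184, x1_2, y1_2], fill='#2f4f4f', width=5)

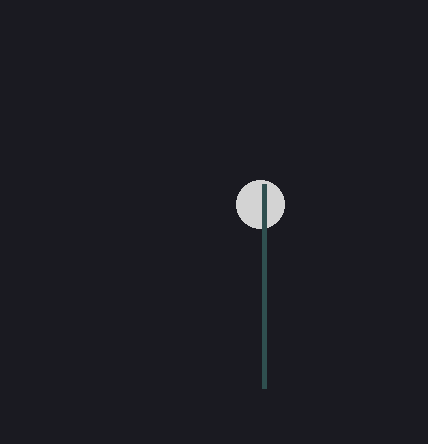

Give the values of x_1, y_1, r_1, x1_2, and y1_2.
x_1 = 260; y_1 = 204; r_1 = 24; x1_2 = 264; y1_2 = 388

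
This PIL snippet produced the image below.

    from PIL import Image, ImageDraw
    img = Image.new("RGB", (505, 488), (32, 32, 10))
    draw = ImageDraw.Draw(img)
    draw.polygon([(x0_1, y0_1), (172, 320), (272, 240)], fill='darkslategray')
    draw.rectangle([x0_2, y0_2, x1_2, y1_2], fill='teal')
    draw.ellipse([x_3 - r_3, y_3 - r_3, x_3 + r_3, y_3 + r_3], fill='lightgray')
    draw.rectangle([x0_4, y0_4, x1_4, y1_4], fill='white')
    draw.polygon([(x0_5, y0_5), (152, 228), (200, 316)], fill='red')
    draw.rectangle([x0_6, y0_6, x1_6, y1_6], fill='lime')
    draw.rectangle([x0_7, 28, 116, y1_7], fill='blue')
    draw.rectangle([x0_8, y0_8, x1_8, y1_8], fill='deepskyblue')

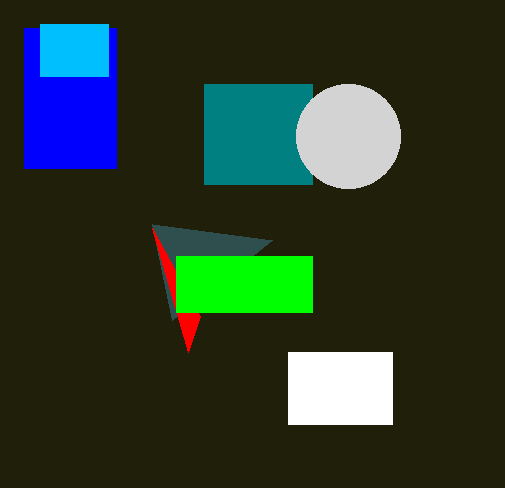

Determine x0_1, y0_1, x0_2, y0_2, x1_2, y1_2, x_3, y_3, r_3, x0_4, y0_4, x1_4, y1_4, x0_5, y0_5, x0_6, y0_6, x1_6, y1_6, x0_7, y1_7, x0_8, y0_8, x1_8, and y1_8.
x0_1 = 152; y0_1 = 224; x0_2 = 204; y0_2 = 84; x1_2 = 312; y1_2 = 184; x_3 = 348; y_3 = 136; r_3 = 52; x0_4 = 288; y0_4 = 352; x1_4 = 392; y1_4 = 424; x0_5 = 188; y0_5 = 352; x0_6 = 176; y0_6 = 256; x1_6 = 312; y1_6 = 312; x0_7 = 24; y1_7 = 168; x0_8 = 40; y0_8 = 24; x1_8 = 108; y1_8 = 76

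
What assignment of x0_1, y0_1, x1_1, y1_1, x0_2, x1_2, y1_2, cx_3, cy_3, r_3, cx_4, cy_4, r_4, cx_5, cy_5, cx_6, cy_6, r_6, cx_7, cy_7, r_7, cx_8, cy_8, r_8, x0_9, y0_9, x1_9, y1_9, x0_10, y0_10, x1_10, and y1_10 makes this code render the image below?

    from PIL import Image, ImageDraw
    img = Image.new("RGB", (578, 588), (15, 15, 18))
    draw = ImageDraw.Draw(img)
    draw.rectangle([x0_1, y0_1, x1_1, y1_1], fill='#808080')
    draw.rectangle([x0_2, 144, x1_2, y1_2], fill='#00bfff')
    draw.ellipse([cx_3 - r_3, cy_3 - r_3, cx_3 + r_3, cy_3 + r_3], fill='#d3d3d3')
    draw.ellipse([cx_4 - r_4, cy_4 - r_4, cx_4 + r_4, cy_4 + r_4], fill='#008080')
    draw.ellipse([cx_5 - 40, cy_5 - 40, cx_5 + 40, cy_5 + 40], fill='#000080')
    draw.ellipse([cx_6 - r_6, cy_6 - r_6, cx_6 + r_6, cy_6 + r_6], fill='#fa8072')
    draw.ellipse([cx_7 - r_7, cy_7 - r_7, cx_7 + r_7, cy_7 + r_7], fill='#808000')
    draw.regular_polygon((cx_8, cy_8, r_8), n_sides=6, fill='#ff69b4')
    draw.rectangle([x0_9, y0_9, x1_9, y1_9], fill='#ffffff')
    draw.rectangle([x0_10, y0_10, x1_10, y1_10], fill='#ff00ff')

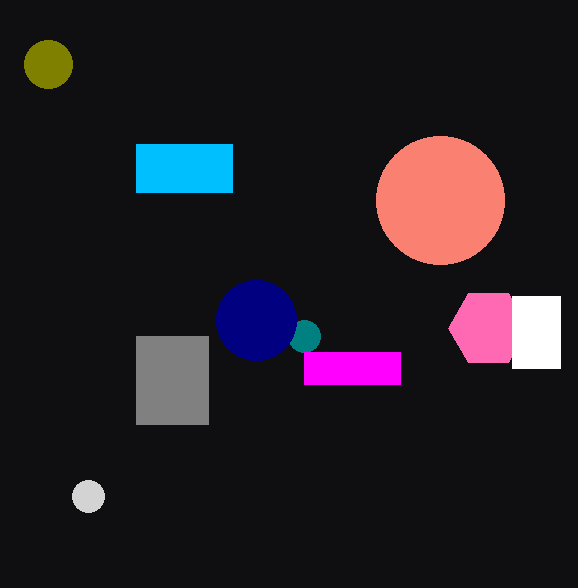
x0_1 = 136, y0_1 = 336, x1_1 = 208, y1_1 = 424, x0_2 = 136, x1_2 = 232, y1_2 = 192, cx_3 = 88, cy_3 = 496, r_3 = 16, cx_4 = 304, cy_4 = 336, r_4 = 16, cx_5 = 256, cy_5 = 320, cx_6 = 440, cy_6 = 200, r_6 = 64, cx_7 = 48, cy_7 = 64, r_7 = 24, cx_8 = 488, cy_8 = 328, r_8 = 40, x0_9 = 512, y0_9 = 296, x1_9 = 560, y1_9 = 368, x0_10 = 304, y0_10 = 352, x1_10 = 400, y1_10 = 384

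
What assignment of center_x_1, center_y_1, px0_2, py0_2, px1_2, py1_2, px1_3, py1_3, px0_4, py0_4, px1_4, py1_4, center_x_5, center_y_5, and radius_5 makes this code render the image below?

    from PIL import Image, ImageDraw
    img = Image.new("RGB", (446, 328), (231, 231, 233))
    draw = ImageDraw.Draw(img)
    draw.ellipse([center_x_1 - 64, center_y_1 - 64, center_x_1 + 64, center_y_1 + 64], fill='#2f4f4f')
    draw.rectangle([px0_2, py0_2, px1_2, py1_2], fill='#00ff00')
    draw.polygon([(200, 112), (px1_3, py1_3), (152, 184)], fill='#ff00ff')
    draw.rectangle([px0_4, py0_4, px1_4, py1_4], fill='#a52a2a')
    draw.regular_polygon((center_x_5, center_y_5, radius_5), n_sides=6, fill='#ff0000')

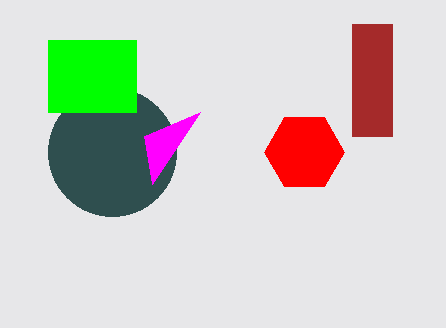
center_x_1 = 112
center_y_1 = 152
px0_2 = 48
py0_2 = 40
px1_2 = 136
py1_2 = 112
px1_3 = 144
py1_3 = 136
px0_4 = 352
py0_4 = 24
px1_4 = 392
py1_4 = 136
center_x_5 = 304
center_y_5 = 152
radius_5 = 40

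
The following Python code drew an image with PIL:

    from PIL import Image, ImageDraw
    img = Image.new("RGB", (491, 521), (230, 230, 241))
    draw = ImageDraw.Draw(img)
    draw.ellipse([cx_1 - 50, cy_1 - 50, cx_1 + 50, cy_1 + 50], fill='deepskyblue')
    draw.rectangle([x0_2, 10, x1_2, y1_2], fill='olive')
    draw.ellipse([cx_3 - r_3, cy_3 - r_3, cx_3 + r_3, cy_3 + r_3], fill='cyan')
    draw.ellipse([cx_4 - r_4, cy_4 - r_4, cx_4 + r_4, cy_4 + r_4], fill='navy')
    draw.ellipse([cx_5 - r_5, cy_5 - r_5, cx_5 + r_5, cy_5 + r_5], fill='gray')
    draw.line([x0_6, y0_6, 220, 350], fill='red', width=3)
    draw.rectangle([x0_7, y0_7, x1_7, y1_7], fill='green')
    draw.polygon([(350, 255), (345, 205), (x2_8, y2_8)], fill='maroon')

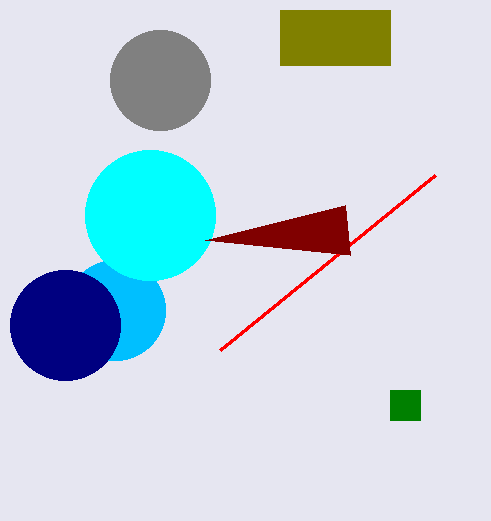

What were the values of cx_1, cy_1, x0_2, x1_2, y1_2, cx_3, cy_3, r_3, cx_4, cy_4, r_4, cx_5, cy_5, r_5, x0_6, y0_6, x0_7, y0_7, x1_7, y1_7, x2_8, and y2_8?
cx_1 = 115, cy_1 = 310, x0_2 = 280, x1_2 = 390, y1_2 = 65, cx_3 = 150, cy_3 = 215, r_3 = 65, cx_4 = 65, cy_4 = 325, r_4 = 55, cx_5 = 160, cy_5 = 80, r_5 = 50, x0_6 = 435, y0_6 = 175, x0_7 = 390, y0_7 = 390, x1_7 = 420, y1_7 = 420, x2_8 = 205, y2_8 = 240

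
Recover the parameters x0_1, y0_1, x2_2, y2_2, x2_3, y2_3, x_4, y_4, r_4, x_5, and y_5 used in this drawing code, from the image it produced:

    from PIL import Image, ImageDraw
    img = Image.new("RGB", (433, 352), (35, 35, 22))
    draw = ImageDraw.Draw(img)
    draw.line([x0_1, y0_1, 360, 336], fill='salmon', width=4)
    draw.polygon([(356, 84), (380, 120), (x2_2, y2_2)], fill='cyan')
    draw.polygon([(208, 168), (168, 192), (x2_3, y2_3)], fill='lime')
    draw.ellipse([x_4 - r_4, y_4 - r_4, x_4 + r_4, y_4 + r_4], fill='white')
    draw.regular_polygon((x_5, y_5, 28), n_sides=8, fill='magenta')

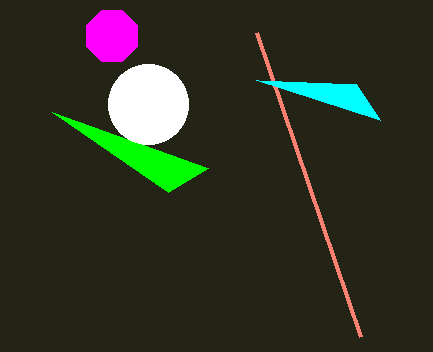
x0_1 = 256
y0_1 = 32
x2_2 = 256
y2_2 = 80
x2_3 = 52
y2_3 = 112
x_4 = 148
y_4 = 104
r_4 = 40
x_5 = 112
y_5 = 36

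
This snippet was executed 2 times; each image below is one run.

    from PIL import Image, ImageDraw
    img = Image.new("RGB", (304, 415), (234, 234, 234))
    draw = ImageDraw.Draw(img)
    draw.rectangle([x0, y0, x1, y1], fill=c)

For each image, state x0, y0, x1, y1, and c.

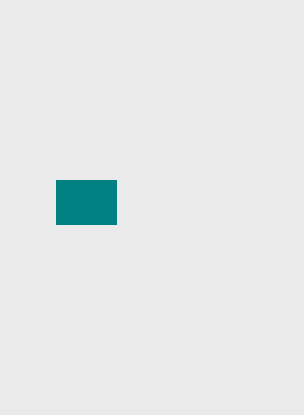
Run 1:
x0 = 56; y0 = 180; x1 = 116; y1 = 224; c = 'teal'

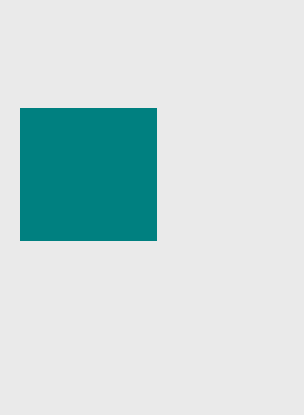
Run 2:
x0 = 20, y0 = 108, x1 = 156, y1 = 240, c = 'teal'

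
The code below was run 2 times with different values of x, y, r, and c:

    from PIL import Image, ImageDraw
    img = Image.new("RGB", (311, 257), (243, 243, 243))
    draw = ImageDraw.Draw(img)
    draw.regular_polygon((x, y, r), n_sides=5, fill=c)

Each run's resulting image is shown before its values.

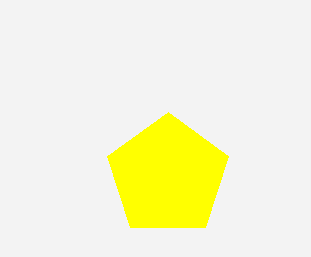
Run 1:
x = 168
y = 176
r = 64
c = 'yellow'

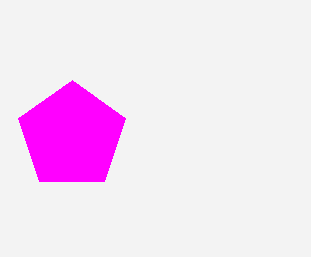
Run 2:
x = 72, y = 136, r = 56, c = 'magenta'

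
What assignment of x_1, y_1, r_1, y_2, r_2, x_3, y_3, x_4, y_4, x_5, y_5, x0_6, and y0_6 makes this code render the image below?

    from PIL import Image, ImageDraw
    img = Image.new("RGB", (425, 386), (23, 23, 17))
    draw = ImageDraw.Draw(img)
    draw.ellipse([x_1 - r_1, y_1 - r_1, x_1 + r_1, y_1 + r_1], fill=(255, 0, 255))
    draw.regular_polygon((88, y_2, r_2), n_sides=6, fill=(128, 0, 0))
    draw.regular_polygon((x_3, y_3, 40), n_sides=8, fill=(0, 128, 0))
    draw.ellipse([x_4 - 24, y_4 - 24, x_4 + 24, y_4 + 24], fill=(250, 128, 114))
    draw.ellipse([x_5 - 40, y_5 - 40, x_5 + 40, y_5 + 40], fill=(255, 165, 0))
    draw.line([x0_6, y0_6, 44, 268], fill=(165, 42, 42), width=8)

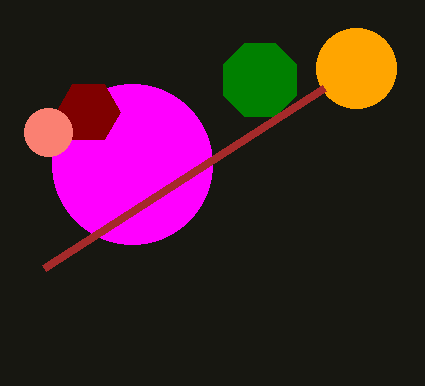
x_1 = 132
y_1 = 164
r_1 = 80
y_2 = 112
r_2 = 32
x_3 = 260
y_3 = 80
x_4 = 48
y_4 = 132
x_5 = 356
y_5 = 68
x0_6 = 324
y0_6 = 88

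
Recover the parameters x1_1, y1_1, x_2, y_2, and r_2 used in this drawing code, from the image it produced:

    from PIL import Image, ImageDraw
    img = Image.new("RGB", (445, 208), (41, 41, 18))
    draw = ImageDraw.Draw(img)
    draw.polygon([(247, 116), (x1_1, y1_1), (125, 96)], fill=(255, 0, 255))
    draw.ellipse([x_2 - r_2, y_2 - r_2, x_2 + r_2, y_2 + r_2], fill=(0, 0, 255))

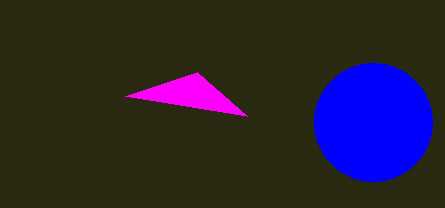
x1_1 = 197; y1_1 = 72; x_2 = 373; y_2 = 122; r_2 = 59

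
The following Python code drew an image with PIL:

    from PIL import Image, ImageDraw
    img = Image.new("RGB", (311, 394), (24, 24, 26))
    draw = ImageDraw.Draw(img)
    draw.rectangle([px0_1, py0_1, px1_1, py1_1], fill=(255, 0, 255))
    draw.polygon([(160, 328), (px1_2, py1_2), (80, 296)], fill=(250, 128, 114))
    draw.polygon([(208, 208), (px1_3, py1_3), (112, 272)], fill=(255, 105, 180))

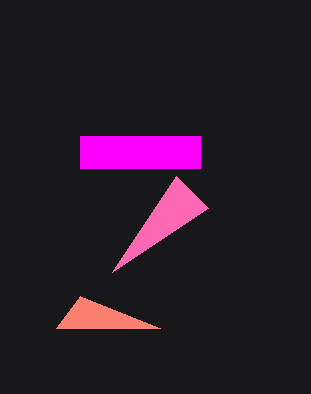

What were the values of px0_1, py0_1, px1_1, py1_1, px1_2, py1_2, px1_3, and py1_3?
px0_1 = 80
py0_1 = 136
px1_1 = 200
py1_1 = 168
px1_2 = 56
py1_2 = 328
px1_3 = 176
py1_3 = 176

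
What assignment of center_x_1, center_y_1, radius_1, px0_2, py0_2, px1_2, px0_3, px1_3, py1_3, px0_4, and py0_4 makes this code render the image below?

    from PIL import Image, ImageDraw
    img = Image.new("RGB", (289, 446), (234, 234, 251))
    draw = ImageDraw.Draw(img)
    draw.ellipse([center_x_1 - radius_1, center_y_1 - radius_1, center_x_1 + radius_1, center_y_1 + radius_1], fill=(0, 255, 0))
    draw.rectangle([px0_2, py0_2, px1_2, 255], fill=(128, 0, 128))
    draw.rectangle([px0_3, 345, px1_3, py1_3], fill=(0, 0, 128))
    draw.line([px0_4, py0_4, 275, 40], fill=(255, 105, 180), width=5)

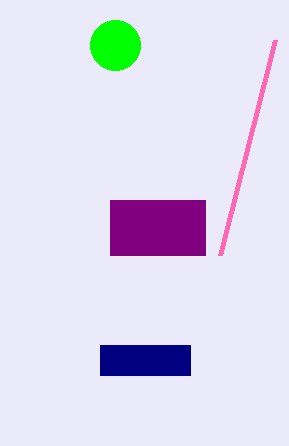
center_x_1 = 115
center_y_1 = 45
radius_1 = 25
px0_2 = 110
py0_2 = 200
px1_2 = 205
px0_3 = 100
px1_3 = 190
py1_3 = 375
px0_4 = 220
py0_4 = 255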